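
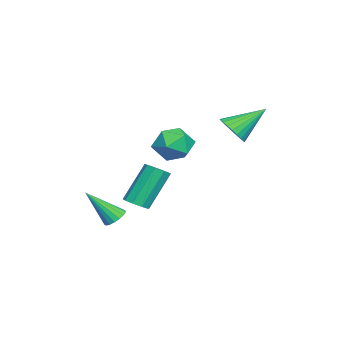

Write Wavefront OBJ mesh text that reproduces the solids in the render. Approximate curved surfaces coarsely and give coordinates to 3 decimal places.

v 0.73 -3.376 -4.144
v 0.967 -2.978 -3.867
v 0.99 -4.484 -2.776
v 0.717 -2.958 -3.803
v 0.47 -3.033 -3.818
v 0.283 -3.188 -3.907
v 0.198 -3.385 -4.05
v 0.235 -3.58 -4.215
v 0.385 -3.729 -4.364
v 0.614 -3.797 -4.463
v 0.87 -3.768 -4.488
v 1.093 -3.65 -4.435
v 1.234 -3.469 -4.315
v 1.258 -3.267 -4.156
v 1.162 -3.089 -3.995
v -1.063 -0.538 -0.494
v -0.212 -0.693 -0.852
v -1.248 -2.027 -0.288
v -0.397 -2.182 -0.646
v -0.485 -1.761 0.186
v -0.372 -0.841 0.058
v -1.088 -1.879 -1.198
v -0.975 -0.959 -1.326
v -0.228 -1.521 -1.287
v 0.145 -1.449 -0.432
v -1.605 -1.271 -0.708
v -1.232 -1.199 0.147
v 0.008 -2.695 -3.628
v 0.539 -2.714 -3.395
v -0.177 -1.983 -1.7
v -0.708 -1.965 -1.932
v 0.48 -2.363 -3.571
v -0.236 -1.633 -1.876
v 0.2 -2.168 -3.774
v -0.516 -1.437 -2.078
v -0.17 -2.219 -3.908
v -0.885 -1.489 -2.212
v -0.456 -2.493 -3.911
v -1.172 -1.763 -2.215
v -0.526 -2.862 -3.781
v -1.242 -2.132 -2.086
v -0.346 -3.152 -3.58
v -1.061 -2.422 -1.885
v 0 -3.229 -3.401
v -0.716 -2.499 -1.706
v 0.349 -3.056 -3.328
v -0.366 -2.325 -1.633
v -1.614 0.815 0.012
v -1.009 0.722 0.462
v -2.206 2.065 1.068
v -0.909 0.928 0.274
v -0.917 1.117 0.045
v -1.031 1.261 -0.188
v -1.234 1.336 -0.391
v -1.494 1.332 -0.532
v -1.773 1.25 -0.591
v -2.027 1.102 -0.558
v -2.219 0.909 -0.439
v -2.318 0.703 -0.25
v -2.311 0.514 -0.022
v -2.197 0.37 0.211
v -1.994 0.295 0.414
v -1.734 0.298 0.556
v -1.455 0.381 0.615
v -1.2 0.529 0.582
f 2 1 4
f 2 4 3
f 4 1 5
f 4 5 3
f 5 1 6
f 5 6 3
f 6 1 7
f 6 7 3
f 7 1 8
f 7 8 3
f 8 1 9
f 8 9 3
f 9 1 10
f 9 10 3
f 10 1 11
f 10 11 3
f 11 1 12
f 11 12 3
f 12 1 13
f 12 13 3
f 13 1 14
f 13 14 3
f 14 1 15
f 14 15 3
f 15 1 2
f 15 2 3
f 16 27 21
f 16 21 17
f 16 17 23
f 16 23 26
f 16 26 27
f 17 21 25
f 21 27 20
f 27 26 18
f 26 23 22
f 23 17 24
f 19 25 20
f 19 20 18
f 19 18 22
f 19 22 24
f 19 24 25
f 20 25 21
f 18 20 27
f 22 18 26
f 24 22 23
f 25 24 17
f 29 28 32
f 29 32 30
f 30 32 33
f 30 33 31
f 32 28 34
f 32 34 33
f 33 34 35
f 33 35 31
f 34 28 36
f 34 36 35
f 35 36 37
f 35 37 31
f 36 28 38
f 36 38 37
f 37 38 39
f 37 39 31
f 38 28 40
f 38 40 39
f 39 40 41
f 39 41 31
f 40 28 42
f 40 42 41
f 41 42 43
f 41 43 31
f 42 28 44
f 42 44 43
f 43 44 45
f 43 45 31
f 44 28 46
f 44 46 45
f 45 46 47
f 45 47 31
f 46 28 29
f 46 29 47
f 47 29 30
f 47 30 31
f 49 48 51
f 49 51 50
f 51 48 52
f 51 52 50
f 52 48 53
f 52 53 50
f 53 48 54
f 53 54 50
f 54 48 55
f 54 55 50
f 55 48 56
f 55 56 50
f 56 48 57
f 56 57 50
f 57 48 58
f 57 58 50
f 58 48 59
f 58 59 50
f 59 48 60
f 59 60 50
f 60 48 61
f 60 61 50
f 61 48 62
f 61 62 50
f 62 48 63
f 62 63 50
f 63 48 64
f 63 64 50
f 64 48 65
f 64 65 50
f 65 48 49
f 65 49 50



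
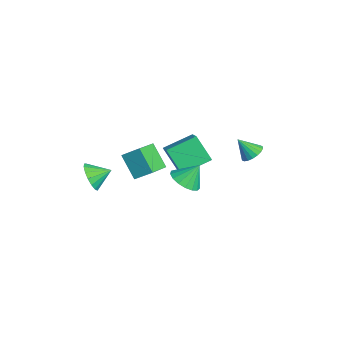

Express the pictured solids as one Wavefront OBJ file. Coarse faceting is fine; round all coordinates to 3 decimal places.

v 0.82 4.377 0.071
v 1.464 3.909 -0.008
v 0.38 3.583 1.189
v 1.577 4.162 0.216
v 1.539 4.458 0.411
v 1.36 4.737 0.539
v 1.073 4.945 0.574
v 0.736 5.041 0.51
v 0.416 5.005 0.358
v 0.176 4.845 0.15
v 0.063 4.592 -0.074
v 0.1 4.297 -0.269
v 0.28 4.017 -0.397
v 0.567 3.809 -0.432
v 0.903 3.713 -0.368
v 1.224 3.749 -0.216
v 2.529 -0.301 -0.051
v 3.263 -0.923 0.369
v 2.571 0.561 1.151
v 3.527 -0.581 0.114
v 3.564 -0.174 -0.178
v 3.363 0.204 -0.442
v 2.971 0.467 -0.616
v 2.478 0.553 -0.661
v 1.997 0.444 -0.566
v 1.637 0.164 -0.353
v 1.482 -0.222 -0.072
v 1.567 -0.626 0.215
v 1.872 -0.956 0.44
v 2.328 -1.135 0.553
v 2.83 -1.124 0.527
v -3.493 0.041 -1.747
v -2.22 -0.093 -0.964
v -3.721 2.005 -1.04
v -2.448 1.871 -0.257
v -2.452 0.729 -3.323
v -1.179 0.595 -2.54
v -2.68 2.693 -2.616
v -1.407 2.559 -1.833
v -0.908 -2.371 0.536
v 0.295 -3.53 1.207
v -0.408 -1.407 1.304
v 0.795 -2.566 1.975
v 0.285 -1.914 -0.815
v 1.488 -3.073 -0.144
v 0.785 -0.95 -0.047
v 1.988 -2.109 0.624
v -3.401 -4.543 -3.422
v -2.637 -4.348 -4.174
v -3.179 -3.317 -2.878
v -3.076 -4.172 -4.393
v -3.59 -4.081 -4.39
v -4.06 -4.095 -4.165
v -4.379 -4.213 -3.77
v -4.475 -4.406 -3.294
v -4.324 -4.631 -2.848
v -3.962 -4.835 -2.534
v -3.471 -4.973 -2.422
v -2.964 -5.013 -2.54
v -2.557 -4.945 -2.86
v -2.344 -4.785 -3.308
v -2.373 -4.57 -3.782
f 2 1 4
f 2 4 3
f 4 1 5
f 4 5 3
f 5 1 6
f 5 6 3
f 6 1 7
f 6 7 3
f 7 1 8
f 7 8 3
f 8 1 9
f 8 9 3
f 9 1 10
f 9 10 3
f 10 1 11
f 10 11 3
f 11 1 12
f 11 12 3
f 12 1 13
f 12 13 3
f 13 1 14
f 13 14 3
f 14 1 15
f 14 15 3
f 15 1 16
f 15 16 3
f 16 1 2
f 16 2 3
f 18 17 20
f 18 20 19
f 20 17 21
f 20 21 19
f 21 17 22
f 21 22 19
f 22 17 23
f 22 23 19
f 23 17 24
f 23 24 19
f 24 17 25
f 24 25 19
f 25 17 26
f 25 26 19
f 26 17 27
f 26 27 19
f 27 17 28
f 27 28 19
f 28 17 29
f 28 29 19
f 29 17 30
f 29 30 19
f 30 17 31
f 30 31 19
f 31 17 18
f 31 18 19
f 33 35 32
f 36 33 32
f 32 35 34
f 34 36 32
f 33 39 35
f 37 33 36
f 37 39 33
f 35 39 34
f 38 36 34
f 34 39 38
f 38 37 36
f 39 37 38
f 41 43 40
f 44 41 40
f 40 43 42
f 42 44 40
f 41 47 43
f 45 41 44
f 45 47 41
f 43 47 42
f 46 44 42
f 42 47 46
f 46 45 44
f 47 45 46
f 49 48 51
f 49 51 50
f 51 48 52
f 51 52 50
f 52 48 53
f 52 53 50
f 53 48 54
f 53 54 50
f 54 48 55
f 54 55 50
f 55 48 56
f 55 56 50
f 56 48 57
f 56 57 50
f 57 48 58
f 57 58 50
f 58 48 59
f 58 59 50
f 59 48 60
f 59 60 50
f 60 48 61
f 60 61 50
f 61 48 62
f 61 62 50
f 62 48 49
f 62 49 50



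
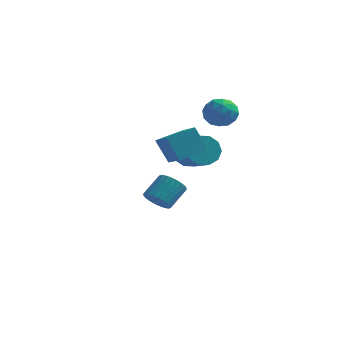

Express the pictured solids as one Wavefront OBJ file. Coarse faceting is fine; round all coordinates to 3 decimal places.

v 0.27 1.172 -3.73
v 0.838 1.472 -4.331
v 1.317 2.609 -3.312
v 0.75 2.308 -2.71
v 0.558 1.657 -4.405
v 1.037 2.793 -3.386
v 0.234 1.768 -4.376
v 0.713 2.904 -3.357
v -0.084 1.788 -4.249
v 0.395 2.924 -3.23
v -0.349 1.714 -4.043
v 0.131 2.85 -3.023
v -0.519 1.558 -3.789
v -0.039 2.694 -2.769
v -0.569 1.343 -3.525
v -0.089 2.479 -2.506
v -0.491 1.102 -3.293
v -0.011 2.238 -2.274
v -0.297 0.871 -3.128
v 0.182 2.008 -2.109
v -0.017 0.687 -3.054
v 0.462 1.823 -2.035
v 0.307 0.576 -3.083
v 0.786 1.712 -2.064
v 0.625 0.556 -3.21
v 1.104 1.692 -2.191
v 0.889 0.63 -3.417
v 1.369 1.766 -2.397
v 1.059 0.786 -3.671
v 1.539 1.922 -2.651
v 1.109 1.001 -3.934
v 1.589 2.137 -2.915
v 1.031 1.242 -4.166
v 1.511 2.378 -3.147
v 1.995 1.532 -0.007
v 2.676 1.837 -0.702
v 3.906 0.673 -0.008
v 3.225 0.368 0.687
v 2.738 2.205 -0.194
v 3.968 1.041 0.5
v 2.516 2.316 0.385
v 3.746 1.152 1.079
v 2.095 2.128 0.815
v 3.325 0.964 1.509
v 1.636 1.712 0.931
v 2.866 0.548 1.625
v 1.314 1.227 0.688
v 2.544 0.063 1.382
v 1.252 0.859 0.18
v 2.482 -0.305 0.874
v 1.474 0.748 -0.399
v 2.704 -0.416 0.295
v 1.895 0.936 -0.829
v 3.125 -0.228 -0.135
v 2.354 1.352 -0.945
v 3.584 0.188 -0.251
v 4.051 -5.316 2.082
v 3.29 -5.162 3.434
v 2.902 -3.88 1.272
v 2.14 -3.726 2.624
v 5.12 -4.194 2.556
v 4.358 -4.04 3.908
v 3.97 -2.758 1.746
v 3.209 -2.604 3.098
v 4.096 1.378 2.429
v 4.801 1.329 3.15
v 3.039 0.611 3.41
v 3.744 0.562 4.131
v 3.343 1.453 3.876
v 3.996 1.927 3.27
v 3.844 0.013 3.29
v 4.497 0.487 2.684
v 4.645 0.486 3.682
v 4.335 1.376 4.045
v 3.505 0.564 2.515
v 3.195 1.454 2.878
v 4.541 1.421 2.704
v 3.299 0.519 3.856
v 3.063 1.043 3.707
v 3.477 1.014 4.131
v 4.068 1.772 2.774
v 4.483 1.744 3.198
v 3.626 1.816 3.625
v 3.357 0.196 3.362
v 3.772 0.168 3.786
v 4.363 0.926 2.429
v 4.777 0.897 2.853
v 4.214 0.124 2.935
v 4.864 0.896 3.44
v 4.242 0.446 4.017
v 4.301 0.123 3.522
v 4.685 0.401 3.166
v 4.682 1.419 3.653
v 4.06 0.969 4.23
v 3.825 1.492 4.08
v 4.209 1.771 3.724
v 4.59 0.924 3.966
v 3.78 0.971 2.33
v 3.158 0.521 2.907
v 3.631 0.169 2.836
v 4.015 0.448 2.48
v 3.598 1.494 2.543
v 2.976 1.044 3.12
v 3.155 1.539 3.394
v 3.539 1.817 3.038
v 3.25 1.016 2.594
f 2 1 5
f 2 5 3
f 3 5 6
f 3 6 4
f 5 1 7
f 5 7 6
f 6 7 8
f 6 8 4
f 7 1 9
f 7 9 8
f 8 9 10
f 8 10 4
f 9 1 11
f 9 11 10
f 10 11 12
f 10 12 4
f 11 1 13
f 11 13 12
f 12 13 14
f 12 14 4
f 13 1 15
f 13 15 14
f 14 15 16
f 14 16 4
f 15 1 17
f 15 17 16
f 16 17 18
f 16 18 4
f 17 1 19
f 17 19 18
f 18 19 20
f 18 20 4
f 19 1 21
f 19 21 20
f 20 21 22
f 20 22 4
f 21 1 23
f 21 23 22
f 22 23 24
f 22 24 4
f 23 1 25
f 23 25 24
f 24 25 26
f 24 26 4
f 25 1 27
f 25 27 26
f 26 27 28
f 26 28 4
f 27 1 29
f 27 29 28
f 28 29 30
f 28 30 4
f 29 1 31
f 29 31 30
f 30 31 32
f 30 32 4
f 31 1 33
f 31 33 32
f 32 33 34
f 32 34 4
f 33 1 2
f 33 2 34
f 34 2 3
f 34 3 4
f 36 35 39
f 36 39 37
f 37 39 40
f 37 40 38
f 39 35 41
f 39 41 40
f 40 41 42
f 40 42 38
f 41 35 43
f 41 43 42
f 42 43 44
f 42 44 38
f 43 35 45
f 43 45 44
f 44 45 46
f 44 46 38
f 45 35 47
f 45 47 46
f 46 47 48
f 46 48 38
f 47 35 49
f 47 49 48
f 48 49 50
f 48 50 38
f 49 35 51
f 49 51 50
f 50 51 52
f 50 52 38
f 51 35 53
f 51 53 52
f 52 53 54
f 52 54 38
f 53 35 55
f 53 55 54
f 54 55 56
f 54 56 38
f 55 35 36
f 55 36 56
f 56 36 37
f 56 37 38
f 58 60 57
f 61 58 57
f 57 60 59
f 59 61 57
f 58 64 60
f 62 58 61
f 62 64 58
f 60 64 59
f 63 61 59
f 59 64 63
f 63 62 61
f 64 62 63
f 65 102 81
f 102 76 105
f 81 105 70
f 102 105 81
f 65 81 77
f 81 70 82
f 77 82 66
f 81 82 77
f 65 77 86
f 77 66 87
f 86 87 72
f 77 87 86
f 65 86 98
f 86 72 101
f 98 101 75
f 86 101 98
f 65 98 102
f 98 75 106
f 102 106 76
f 98 106 102
f 66 82 93
f 82 70 96
f 93 96 74
f 82 96 93
f 70 105 83
f 105 76 104
f 83 104 69
f 105 104 83
f 76 106 103
f 106 75 99
f 103 99 67
f 106 99 103
f 75 101 100
f 101 72 88
f 100 88 71
f 101 88 100
f 72 87 92
f 87 66 89
f 92 89 73
f 87 89 92
f 68 94 80
f 94 74 95
f 80 95 69
f 94 95 80
f 68 80 78
f 80 69 79
f 78 79 67
f 80 79 78
f 68 78 85
f 78 67 84
f 85 84 71
f 78 84 85
f 68 85 90
f 85 71 91
f 90 91 73
f 85 91 90
f 68 90 94
f 90 73 97
f 94 97 74
f 90 97 94
f 69 95 83
f 95 74 96
f 83 96 70
f 95 96 83
f 67 79 103
f 79 69 104
f 103 104 76
f 79 104 103
f 71 84 100
f 84 67 99
f 100 99 75
f 84 99 100
f 73 91 92
f 91 71 88
f 92 88 72
f 91 88 92
f 74 97 93
f 97 73 89
f 93 89 66
f 97 89 93



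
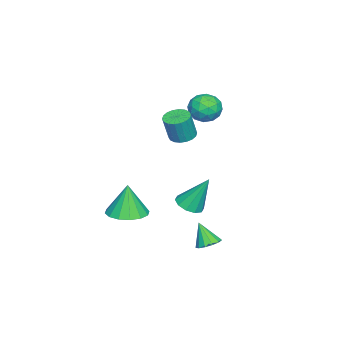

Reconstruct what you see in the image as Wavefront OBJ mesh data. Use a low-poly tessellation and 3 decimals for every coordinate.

v 0.433 -3.234 -2.035
v 0.997 -2.293 -1.962
v 0.247 -3.266 -0.205
v 0.453 -2.135 -2.014
v -0.097 -2.271 -2.072
v -0.505 -2.666 -2.121
v -0.661 -3.213 -2.146
v -0.524 -3.765 -2.142
v -0.131 -4.176 -2.109
v 0.413 -4.334 -2.056
v 0.963 -4.197 -1.998
v 1.371 -3.803 -1.95
v 1.527 -3.256 -1.924
v 1.39 -2.703 -1.929
v 3.271 1.973 -1.474
v 3.75 2.332 -1.196
v 3.029 1.387 -0.306
v 3.437 2.53 -1.161
v 3.072 2.551 -1.226
v 2.769 2.389 -1.369
v 2.626 2.095 -1.546
v 2.688 1.762 -1.701
v 2.934 1.497 -1.783
v 3.288 1.382 -1.768
v 3.636 1.455 -1.659
v 3.868 1.693 -1.492
v 3.911 2.02 -1.319
v 2.574 0.763 0.583
v 3.145 1.226 0.392
v 2.426 1.677 2.357
v 2.744 1.427 0.255
v 2.277 1.375 0.244
v 1.924 1.089 0.362
v 1.819 0.678 0.564
v 2.002 0.3 0.774
v 2.404 0.099 0.912
v 2.871 0.152 0.923
v 3.224 0.438 0.805
v 3.329 0.848 0.603
v -4.023 -0.091 3.584
v -3.326 0.355 4.021
v -3.334 -1.415 3.839
v -2.637 -0.969 4.276
v -3.487 -1.006 4.666
v -3.913 -0.187 4.509
v -2.747 -0.873 3.351
v -3.173 -0.054 3.194
v -2.538 -0.128 3.877
v -2.995 -0.21 4.69
v -3.665 -0.85 3.17
v -4.122 -0.932 3.983
v -3.735 0.248 3.781
v -2.925 -1.308 4.079
v -3.424 -1.33 4.309
v -3.015 -1.067 4.566
v -4.08 -0.071 4.067
v -3.67 0.192 4.324
v -3.765 -0.608 4.703
v -2.99 -1.252 3.536
v -2.58 -0.989 3.793
v -3.645 0.007 3.294
v -3.236 0.27 3.551
v -2.895 -0.452 3.157
v -2.862 0.227 3.953
v -2.457 -0.551 4.102
v -2.522 -0.495 3.559
v -2.772 -0.014 3.467
v -3.131 0.179 4.43
v -2.726 -0.6 4.58
v -3.225 -0.621 4.809
v -3.476 -0.14 4.717
v -2.667 -0.105 4.346
v -3.934 -0.46 3.28
v -3.529 -1.239 3.43
v -3.184 -0.92 3.143
v -3.435 -0.439 3.051
v -4.203 -0.509 3.758
v -3.798 -1.287 3.907
v -3.888 -1.046 4.393
v -4.138 -0.565 4.301
v -3.993 -0.955 3.514
v -2.357 -1.344 2.345
v -1.666 -1.223 2.183
v -1.292 -1.416 3.633
v -1.983 -1.536 3.795
v -1.775 -0.93 2.25
v -1.402 -1.123 3.7
v -2 -0.718 2.336
v -1.626 -0.911 3.786
v -2.295 -0.631 2.424
v -1.922 -0.823 3.874
v -2.603 -0.684 2.496
v -2.229 -0.877 3.946
v -2.862 -0.868 2.538
v -2.488 -1.061 3.988
v -3.021 -1.146 2.542
v -2.647 -1.339 3.992
v -3.048 -1.464 2.507
v -2.674 -1.657 3.957
v -2.938 -1.757 2.44
v -2.565 -1.95 3.89
v -2.714 -1.969 2.354
v -2.34 -2.162 3.804
v -2.418 -2.057 2.266
v -2.045 -2.249 3.716
v -2.111 -2.003 2.194
v -1.737 -2.196 3.644
v -1.852 -1.819 2.152
v -1.478 -2.012 3.602
v -1.693 -1.541 2.148
v -1.319 -1.734 3.598
f 2 1 4
f 2 4 3
f 4 1 5
f 4 5 3
f 5 1 6
f 5 6 3
f 6 1 7
f 6 7 3
f 7 1 8
f 7 8 3
f 8 1 9
f 8 9 3
f 9 1 10
f 9 10 3
f 10 1 11
f 10 11 3
f 11 1 12
f 11 12 3
f 12 1 13
f 12 13 3
f 13 1 14
f 13 14 3
f 14 1 2
f 14 2 3
f 16 15 18
f 16 18 17
f 18 15 19
f 18 19 17
f 19 15 20
f 19 20 17
f 20 15 21
f 20 21 17
f 21 15 22
f 21 22 17
f 22 15 23
f 22 23 17
f 23 15 24
f 23 24 17
f 24 15 25
f 24 25 17
f 25 15 26
f 25 26 17
f 26 15 27
f 26 27 17
f 27 15 16
f 27 16 17
f 29 28 31
f 29 31 30
f 31 28 32
f 31 32 30
f 32 28 33
f 32 33 30
f 33 28 34
f 33 34 30
f 34 28 35
f 34 35 30
f 35 28 36
f 35 36 30
f 36 28 37
f 36 37 30
f 37 28 38
f 37 38 30
f 38 28 39
f 38 39 30
f 39 28 29
f 39 29 30
f 40 77 56
f 77 51 80
f 56 80 45
f 77 80 56
f 40 56 52
f 56 45 57
f 52 57 41
f 56 57 52
f 40 52 61
f 52 41 62
f 61 62 47
f 52 62 61
f 40 61 73
f 61 47 76
f 73 76 50
f 61 76 73
f 40 73 77
f 73 50 81
f 77 81 51
f 73 81 77
f 41 57 68
f 57 45 71
f 68 71 49
f 57 71 68
f 45 80 58
f 80 51 79
f 58 79 44
f 80 79 58
f 51 81 78
f 81 50 74
f 78 74 42
f 81 74 78
f 50 76 75
f 76 47 63
f 75 63 46
f 76 63 75
f 47 62 67
f 62 41 64
f 67 64 48
f 62 64 67
f 43 69 55
f 69 49 70
f 55 70 44
f 69 70 55
f 43 55 53
f 55 44 54
f 53 54 42
f 55 54 53
f 43 53 60
f 53 42 59
f 60 59 46
f 53 59 60
f 43 60 65
f 60 46 66
f 65 66 48
f 60 66 65
f 43 65 69
f 65 48 72
f 69 72 49
f 65 72 69
f 44 70 58
f 70 49 71
f 58 71 45
f 70 71 58
f 42 54 78
f 54 44 79
f 78 79 51
f 54 79 78
f 46 59 75
f 59 42 74
f 75 74 50
f 59 74 75
f 48 66 67
f 66 46 63
f 67 63 47
f 66 63 67
f 49 72 68
f 72 48 64
f 68 64 41
f 72 64 68
f 83 82 86
f 83 86 84
f 84 86 87
f 84 87 85
f 86 82 88
f 86 88 87
f 87 88 89
f 87 89 85
f 88 82 90
f 88 90 89
f 89 90 91
f 89 91 85
f 90 82 92
f 90 92 91
f 91 92 93
f 91 93 85
f 92 82 94
f 92 94 93
f 93 94 95
f 93 95 85
f 94 82 96
f 94 96 95
f 95 96 97
f 95 97 85
f 96 82 98
f 96 98 97
f 97 98 99
f 97 99 85
f 98 82 100
f 98 100 99
f 99 100 101
f 99 101 85
f 100 82 102
f 100 102 101
f 101 102 103
f 101 103 85
f 102 82 104
f 102 104 103
f 103 104 105
f 103 105 85
f 104 82 106
f 104 106 105
f 105 106 107
f 105 107 85
f 106 82 108
f 106 108 107
f 107 108 109
f 107 109 85
f 108 82 110
f 108 110 109
f 109 110 111
f 109 111 85
f 110 82 83
f 110 83 111
f 111 83 84
f 111 84 85



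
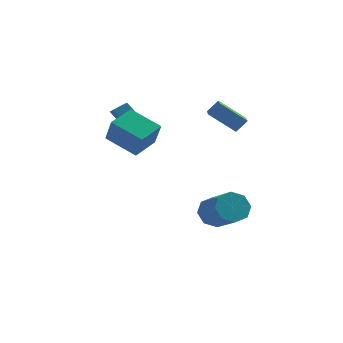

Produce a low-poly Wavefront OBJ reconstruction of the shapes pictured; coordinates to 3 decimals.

v 2.645 -0.355 2.151
v 1.336 -0.512 3.21
v 2.216 1.166 1.847
v 0.907 1.009 2.905
v 3.133 -0.089 2.795
v 1.824 -0.246 3.853
v 2.704 1.432 2.49
v 1.395 1.275 3.549
v -1.444 -3.068 1.161
v -3.018 -2.695 1.995
v -0.888 -1.809 1.647
v -2.462 -1.435 2.481
v -0.938 -3.785 2.439
v -2.512 -3.411 3.273
v -0.382 -2.525 2.925
v -1.956 -2.152 3.759
v -3.651 0.071 2.792
v -3.253 -0.593 3.143
v -3.136 0.568 3.151
v -2.739 -0.096 3.502
v -2.401 -0.044 1.158
v -2.004 -0.708 1.509
v -1.887 0.453 1.517
v -1.489 -0.211 1.868
v 1.639 -0.256 -3.216
v 2.302 -0.143 -3.858
v 3.504 -1.551 -2.867
v 2.841 -1.664 -2.224
v 2.375 0.305 -3.31
v 3.576 -1.103 -2.319
v 2.017 0.425 -2.707
v 3.219 -0.983 -1.715
v 1.437 0.145 -2.401
v 2.639 -1.263 -1.41
v 0.976 -0.369 -2.573
v 2.178 -1.777 -1.582
v 0.904 -0.817 -3.121
v 2.105 -2.225 -2.13
v 1.261 -0.937 -3.725
v 2.463 -2.345 -2.733
v 1.841 -0.657 -4.03
v 3.043 -2.065 -3.039
f 2 4 1
f 5 2 1
f 1 4 3
f 3 5 1
f 2 8 4
f 6 2 5
f 6 8 2
f 4 8 3
f 7 5 3
f 3 8 7
f 7 6 5
f 8 6 7
f 10 12 9
f 13 10 9
f 9 12 11
f 11 13 9
f 10 16 12
f 14 10 13
f 14 16 10
f 12 16 11
f 15 13 11
f 11 16 15
f 15 14 13
f 16 14 15
f 18 20 17
f 21 18 17
f 17 20 19
f 19 21 17
f 18 24 20
f 22 18 21
f 22 24 18
f 20 24 19
f 23 21 19
f 19 24 23
f 23 22 21
f 24 22 23
f 26 25 29
f 26 29 27
f 27 29 30
f 27 30 28
f 29 25 31
f 29 31 30
f 30 31 32
f 30 32 28
f 31 25 33
f 31 33 32
f 32 33 34
f 32 34 28
f 33 25 35
f 33 35 34
f 34 35 36
f 34 36 28
f 35 25 37
f 35 37 36
f 36 37 38
f 36 38 28
f 37 25 39
f 37 39 38
f 38 39 40
f 38 40 28
f 39 25 41
f 39 41 40
f 40 41 42
f 40 42 28
f 41 25 26
f 41 26 42
f 42 26 27
f 42 27 28



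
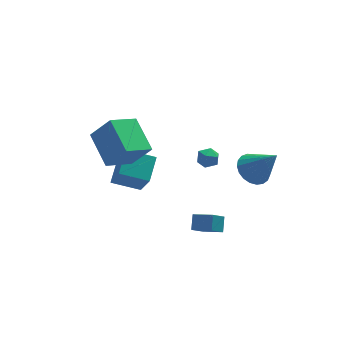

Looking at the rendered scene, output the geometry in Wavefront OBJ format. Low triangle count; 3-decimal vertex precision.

v 2.513 2.182 -1.774
v 2.864 2.058 -1.252
v 1.676 1.782 -1.308
v 2.027 1.658 -0.786
v 1.894 2.265 -0.946
v 2.411 2.512 -1.234
v 2.129 1.328 -1.326
v 2.646 1.575 -1.614
v 2.626 1.53 -0.974
v 2.481 2.109 -0.74
v 2.059 1.731 -1.82
v 1.914 2.31 -1.586
v -2.847 1.366 -1.151
v -2.745 0.226 0.633
v -2.167 2.434 -0.507
v -2.065 1.293 1.277
v -1.515 0.787 -1.597
v -1.413 -0.354 0.187
v -0.835 1.854 -0.953
v -0.733 0.714 0.831
v -0.019 -2.402 -2.103
v 0.722 -3.146 -1.634
v 0.25 -1.798 -1.569
v 0.991 -2.542 -1.101
v 0.649 -2.138 -2.739
v 1.39 -2.882 -2.271
v 0.918 -1.534 -2.206
v 1.659 -2.278 -1.737
v 2.8 -2.936 2.285
v 3.313 -3.458 1.761
v 3.58 -3.784 3.895
v 3.532 -3.16 1.812
v 3.626 -2.822 1.945
v 3.576 -2.505 2.136
v 3.392 -2.261 2.354
v 3.106 -2.135 2.559
v 2.767 -2.147 2.717
v 2.434 -2.295 2.8
v 2.164 -2.554 2.794
v 2.004 -2.879 2.7
v 1.981 -3.214 2.535
v 2.101 -3.501 2.326
v 2.341 -3.69 2.11
v 2.661 -3.748 1.924
v 3.004 -3.666 1.801
v -2.411 -0.84 2.324
v -3.794 -1.359 3.081
v -2.639 0.909 3.108
v -4.022 0.389 3.865
v -1.558 -1.289 3.575
v -2.941 -1.809 4.332
v -1.786 0.459 4.359
v -3.169 -0.06 5.116
f 1 12 6
f 1 6 2
f 1 2 8
f 1 8 11
f 1 11 12
f 2 6 10
f 6 12 5
f 12 11 3
f 11 8 7
f 8 2 9
f 4 10 5
f 4 5 3
f 4 3 7
f 4 7 9
f 4 9 10
f 5 10 6
f 3 5 12
f 7 3 11
f 9 7 8
f 10 9 2
f 14 16 13
f 17 14 13
f 13 16 15
f 15 17 13
f 14 20 16
f 18 14 17
f 18 20 14
f 16 20 15
f 19 17 15
f 15 20 19
f 19 18 17
f 20 18 19
f 22 24 21
f 25 22 21
f 21 24 23
f 23 25 21
f 22 28 24
f 26 22 25
f 26 28 22
f 24 28 23
f 27 25 23
f 23 28 27
f 27 26 25
f 28 26 27
f 30 29 32
f 30 32 31
f 32 29 33
f 32 33 31
f 33 29 34
f 33 34 31
f 34 29 35
f 34 35 31
f 35 29 36
f 35 36 31
f 36 29 37
f 36 37 31
f 37 29 38
f 37 38 31
f 38 29 39
f 38 39 31
f 39 29 40
f 39 40 31
f 40 29 41
f 40 41 31
f 41 29 42
f 41 42 31
f 42 29 43
f 42 43 31
f 43 29 44
f 43 44 31
f 44 29 45
f 44 45 31
f 45 29 30
f 45 30 31
f 47 49 46
f 50 47 46
f 46 49 48
f 48 50 46
f 47 53 49
f 51 47 50
f 51 53 47
f 49 53 48
f 52 50 48
f 48 53 52
f 52 51 50
f 53 51 52



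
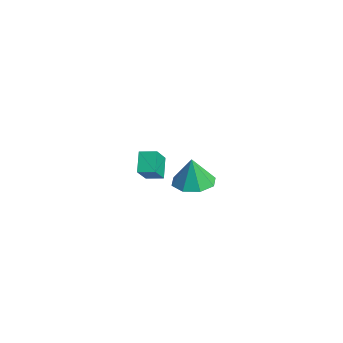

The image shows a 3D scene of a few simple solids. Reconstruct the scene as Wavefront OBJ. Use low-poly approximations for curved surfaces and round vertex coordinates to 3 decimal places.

v 2.231 0.283 0.734
v 3.04 -0.328 1.641
v 2.633 0.977 0.842
v 3.443 0.367 1.749
v 2.957 -0.007 -0.109
v 3.767 -0.617 0.798
v 3.36 0.688 -0.001
v 4.169 0.077 0.906
v -2.306 3.835 -3.713
v -1.231 3.821 -3.816
v -2.154 3.685 -2.107
v -1.53 4.585 -3.717
v -2.283 4.91 -3.615
v -3.05 4.605 -3.571
v -3.381 3.849 -3.609
v -3.083 3.084 -3.709
v -2.33 2.759 -3.811
v -1.563 3.064 -3.855
f 2 4 1
f 5 2 1
f 1 4 3
f 3 5 1
f 2 8 4
f 6 2 5
f 6 8 2
f 4 8 3
f 7 5 3
f 3 8 7
f 7 6 5
f 8 6 7
f 10 9 12
f 10 12 11
f 12 9 13
f 12 13 11
f 13 9 14
f 13 14 11
f 14 9 15
f 14 15 11
f 15 9 16
f 15 16 11
f 16 9 17
f 16 17 11
f 17 9 18
f 17 18 11
f 18 9 10
f 18 10 11



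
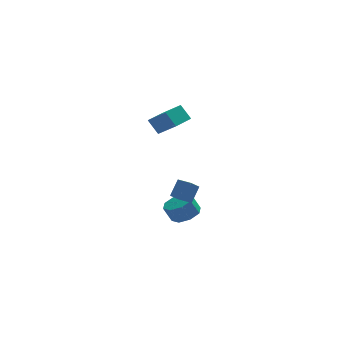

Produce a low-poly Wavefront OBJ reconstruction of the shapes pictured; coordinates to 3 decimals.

v -0.308 -0.388 -4.005
v 0.534 -0.264 -3.606
v 0.05 -0.227 -2.597
v -0.792 -0.352 -2.995
v 0.217 0.358 -3.781
v -0.266 0.395 -2.771
v -0.408 0.543 -4.086
v -0.891 0.58 -3.077
v -0.974 0.182 -4.344
v -1.457 0.219 -3.335
v -1.15 -0.513 -4.403
v -1.634 -0.476 -3.394
v -0.834 -1.135 -4.229
v -1.317 -1.098 -3.219
v -0.209 -1.32 -3.923
v -0.692 -1.283 -2.914
v 0.357 -0.959 -3.665
v -0.126 -0.922 -2.656
v -1.138 -2.221 3.997
v -1.649 -1.776 4.875
v -2.01 -1.3 3.022
v -2.522 -0.855 3.9
v -0.178 -1.245 4.06
v -0.69 -0.8 4.938
v -1.051 -0.324 3.085
v -1.562 0.121 3.963
v -0.258 -2.123 -2.136
v -0.834 -2.878 -1.403
v -0.913 -1.583 -2.094
v -1.489 -2.338 -1.36
v 0.249 -1.582 -1.18
v -0.327 -2.337 -0.446
v -0.406 -1.042 -1.137
v -0.982 -1.797 -0.404
f 2 1 5
f 2 5 3
f 3 5 6
f 3 6 4
f 5 1 7
f 5 7 6
f 6 7 8
f 6 8 4
f 7 1 9
f 7 9 8
f 8 9 10
f 8 10 4
f 9 1 11
f 9 11 10
f 10 11 12
f 10 12 4
f 11 1 13
f 11 13 12
f 12 13 14
f 12 14 4
f 13 1 15
f 13 15 14
f 14 15 16
f 14 16 4
f 15 1 17
f 15 17 16
f 16 17 18
f 16 18 4
f 17 1 2
f 17 2 18
f 18 2 3
f 18 3 4
f 20 22 19
f 23 20 19
f 19 22 21
f 21 23 19
f 20 26 22
f 24 20 23
f 24 26 20
f 22 26 21
f 25 23 21
f 21 26 25
f 25 24 23
f 26 24 25
f 28 30 27
f 31 28 27
f 27 30 29
f 29 31 27
f 28 34 30
f 32 28 31
f 32 34 28
f 30 34 29
f 33 31 29
f 29 34 33
f 33 32 31
f 34 32 33



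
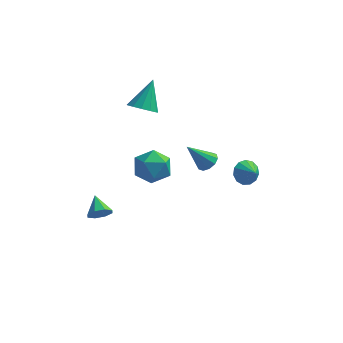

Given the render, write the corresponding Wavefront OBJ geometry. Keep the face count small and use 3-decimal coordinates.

v -2.951 -3.794 -1.116
v -2.327 -3.641 -0.815
v -3.489 -2.846 -0.484
v -2.404 -3.373 -1.282
v -2.801 -3.353 -1.651
v -3.287 -3.59 -1.707
v -3.576 -3.948 -1.417
v -3.498 -4.215 -0.95
v -3.101 -4.236 -0.58
v -2.615 -3.998 -0.524
v 3.145 3.992 -2.685
v 3.449 3.69 -3.407
v 3.795 3.428 -2.175
v 3.704 4.075 -3.306
v 3.782 4.434 -3.007
v 3.657 4.653 -2.607
v 3.37 4.662 -2.231
v 3.011 4.458 -1.999
v 2.695 4.106 -1.985
v 2.522 3.718 -2.193
v 2.546 3.417 -2.557
v 2.761 3.298 -2.962
v 3.098 3.4 -3.279
v -2.567 3.337 2.122
v -1.708 3.073 2.171
v -2.273 4.583 3.698
v -1.717 3.471 1.858
v -1.995 3.827 1.629
v -2.455 4.028 1.556
v -2.951 4.009 1.663
v -3.324 3.777 1.915
v -3.457 3.405 2.234
v -3.307 3.012 2.517
v -2.922 2.722 2.674
v -2.424 2.627 2.657
v -1.972 2.758 2.469
v -2.694 3.066 -2.906
v -2.234 3.834 -2.093
v -1.486 1.666 -2.267
v -1.026 2.434 -1.454
v -2.16 2.033 -1.332
v -2.907 2.898 -1.728
v -0.813 2.602 -2.632
v -1.56 3.467 -3.028
v -1.071 3.547 -1.924
v -1.904 3.196 -1.121
v -1.816 2.304 -3.239
v -2.649 1.953 -2.436
v 1.235 2.799 -1.203
v 1.743 2.373 -0.978
v 0.185 2.301 0.223
v 1.804 2.762 -0.797
v 1.648 3.165 -0.772
v 1.334 3.427 -0.911
v 0.982 3.45 -1.162
v 0.727 3.224 -1.429
v 0.666 2.836 -1.609
v 0.822 2.433 -1.635
v 1.136 2.17 -1.495
v 1.488 2.147 -1.244
f 2 1 4
f 2 4 3
f 4 1 5
f 4 5 3
f 5 1 6
f 5 6 3
f 6 1 7
f 6 7 3
f 7 1 8
f 7 8 3
f 8 1 9
f 8 9 3
f 9 1 10
f 9 10 3
f 10 1 2
f 10 2 3
f 12 11 14
f 12 14 13
f 14 11 15
f 14 15 13
f 15 11 16
f 15 16 13
f 16 11 17
f 16 17 13
f 17 11 18
f 17 18 13
f 18 11 19
f 18 19 13
f 19 11 20
f 19 20 13
f 20 11 21
f 20 21 13
f 21 11 22
f 21 22 13
f 22 11 23
f 22 23 13
f 23 11 12
f 23 12 13
f 25 24 27
f 25 27 26
f 27 24 28
f 27 28 26
f 28 24 29
f 28 29 26
f 29 24 30
f 29 30 26
f 30 24 31
f 30 31 26
f 31 24 32
f 31 32 26
f 32 24 33
f 32 33 26
f 33 24 34
f 33 34 26
f 34 24 35
f 34 35 26
f 35 24 36
f 35 36 26
f 36 24 25
f 36 25 26
f 37 48 42
f 37 42 38
f 37 38 44
f 37 44 47
f 37 47 48
f 38 42 46
f 42 48 41
f 48 47 39
f 47 44 43
f 44 38 45
f 40 46 41
f 40 41 39
f 40 39 43
f 40 43 45
f 40 45 46
f 41 46 42
f 39 41 48
f 43 39 47
f 45 43 44
f 46 45 38
f 50 49 52
f 50 52 51
f 52 49 53
f 52 53 51
f 53 49 54
f 53 54 51
f 54 49 55
f 54 55 51
f 55 49 56
f 55 56 51
f 56 49 57
f 56 57 51
f 57 49 58
f 57 58 51
f 58 49 59
f 58 59 51
f 59 49 60
f 59 60 51
f 60 49 50
f 60 50 51



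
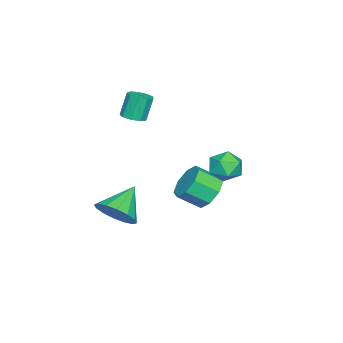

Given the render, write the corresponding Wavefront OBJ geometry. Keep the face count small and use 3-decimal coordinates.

v -1.377 4.521 -0.404
v -0.614 4.173 -0.124
v -2.086 3.407 0.144
v -1.323 3.059 0.424
v -1.637 3.794 0.799
v -1.199 4.483 0.461
v -1.501 3.097 -0.441
v -1.063 3.786 -0.779
v -0.691 3.293 -0.147
v -0.776 3.724 0.619
v -1.924 3.856 -0.599
v -2.009 4.287 0.167
v 1.604 -0.169 -2.247
v 1.995 -0.82 -1.522
v 0.216 0.149 -1.213
v 2.199 -0.332 -1.397
v 2.244 0.199 -1.5
v 2.118 0.633 -1.803
v 1.854 0.851 -2.225
v 1.523 0.796 -2.653
v 1.214 0.483 -2.972
v 1.01 -0.005 -3.096
v 0.965 -0.537 -2.993
v 1.091 -0.97 -2.691
v 1.355 -1.188 -2.269
v 1.686 -1.134 -1.841
v -1.952 -0.823 1.833
v -1.434 -1.094 2.04
v -1.83 -0.907 3.275
v -2.348 -0.637 3.067
v -1.372 -0.676 1.997
v -1.769 -0.49 3.231
v -1.582 -0.328 1.877
v -1.979 -0.141 3.111
v -1.964 -0.211 1.736
v -2.361 -0.024 2.971
v -2.341 -0.381 1.641
v -2.738 -0.194 2.875
v -2.536 -0.758 1.635
v -2.932 -0.571 2.87
v -2.457 -1.165 1.722
v -2.854 -0.979 2.956
v -2.142 -1.413 1.861
v -2.538 -1.226 3.095
v -1.737 -1.384 1.986
v -2.134 -1.198 3.221
v -3.57 2.249 -3.274
v -2.986 2.895 -2.783
v -2.526 1.898 -2.016
v -3.11 1.251 -2.506
v -3.677 2.823 -2.462
v -3.217 1.825 -1.695
v -4.305 2.415 -2.617
v -3.846 1.417 -1.85
v -4.503 1.909 -3.156
v -4.043 0.911 -2.389
v -4.154 1.602 -3.764
v -3.694 0.605 -2.997
v -3.463 1.675 -4.085
v -3.003 0.677 -3.318
v -2.834 2.083 -3.93
v -2.375 1.085 -3.163
v -2.637 2.589 -3.391
v -2.177 1.591 -2.624
f 1 12 6
f 1 6 2
f 1 2 8
f 1 8 11
f 1 11 12
f 2 6 10
f 6 12 5
f 12 11 3
f 11 8 7
f 8 2 9
f 4 10 5
f 4 5 3
f 4 3 7
f 4 7 9
f 4 9 10
f 5 10 6
f 3 5 12
f 7 3 11
f 9 7 8
f 10 9 2
f 14 13 16
f 14 16 15
f 16 13 17
f 16 17 15
f 17 13 18
f 17 18 15
f 18 13 19
f 18 19 15
f 19 13 20
f 19 20 15
f 20 13 21
f 20 21 15
f 21 13 22
f 21 22 15
f 22 13 23
f 22 23 15
f 23 13 24
f 23 24 15
f 24 13 25
f 24 25 15
f 25 13 26
f 25 26 15
f 26 13 14
f 26 14 15
f 28 27 31
f 28 31 29
f 29 31 32
f 29 32 30
f 31 27 33
f 31 33 32
f 32 33 34
f 32 34 30
f 33 27 35
f 33 35 34
f 34 35 36
f 34 36 30
f 35 27 37
f 35 37 36
f 36 37 38
f 36 38 30
f 37 27 39
f 37 39 38
f 38 39 40
f 38 40 30
f 39 27 41
f 39 41 40
f 40 41 42
f 40 42 30
f 41 27 43
f 41 43 42
f 42 43 44
f 42 44 30
f 43 27 45
f 43 45 44
f 44 45 46
f 44 46 30
f 45 27 28
f 45 28 46
f 46 28 29
f 46 29 30
f 48 47 51
f 48 51 49
f 49 51 52
f 49 52 50
f 51 47 53
f 51 53 52
f 52 53 54
f 52 54 50
f 53 47 55
f 53 55 54
f 54 55 56
f 54 56 50
f 55 47 57
f 55 57 56
f 56 57 58
f 56 58 50
f 57 47 59
f 57 59 58
f 58 59 60
f 58 60 50
f 59 47 61
f 59 61 60
f 60 61 62
f 60 62 50
f 61 47 63
f 61 63 62
f 62 63 64
f 62 64 50
f 63 47 48
f 63 48 64
f 64 48 49
f 64 49 50



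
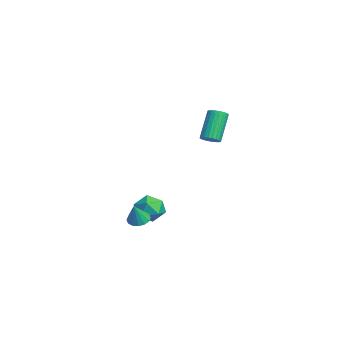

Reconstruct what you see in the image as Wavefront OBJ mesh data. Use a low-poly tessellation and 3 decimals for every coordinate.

v 2.638 3.13 2.902
v 2.94 2.748 3.218
v 2.004 3.329 4.814
v 1.702 3.71 4.498
v 3.074 2.931 3.23
v 2.137 3.512 4.826
v 3.141 3.144 3.191
v 2.204 3.724 4.788
v 3.131 3.354 3.109
v 2.194 3.935 4.706
v 3.047 3.531 2.996
v 2.11 4.111 4.592
v 2.9 3.646 2.868
v 1.963 4.227 4.464
v 2.714 3.683 2.745
v 1.777 4.264 4.341
v 2.516 3.635 2.646
v 1.579 4.216 4.242
v 2.336 3.511 2.586
v 1.4 4.092 4.182
v 2.203 3.328 2.574
v 1.266 3.909 4.17
v 2.136 3.116 2.612
v 1.199 3.696 4.209
v 2.146 2.905 2.694
v 1.209 3.486 4.291
v 2.23 2.729 2.808
v 1.293 3.309 4.404
v 2.377 2.613 2.936
v 1.44 3.194 4.532
v 2.563 2.576 3.059
v 1.626 3.157 4.655
v 2.761 2.624 3.158
v 1.824 3.205 4.754
v 0.836 -0.48 -3.528
v 1.428 -0.23 -3.718
v 1.364 -0.82 -2.332
v 1.262 0.036 -3.569
v 0.982 0.163 -3.409
v 0.662 0.118 -3.281
v 0.39 -0.087 -3.219
v 0.237 -0.398 -3.239
v 0.244 -0.73 -3.337
v 0.41 -0.996 -3.486
v 0.691 -1.123 -3.646
v 1.01 -1.079 -3.774
v 1.282 -0.873 -3.836
v 1.435 -0.563 -3.816
v -1.166 0.922 -3.106
v -0.412 1.211 -3.693
v -0.548 -0.571 -3.047
v 0.206 -0.282 -3.634
v 0.141 0.063 -2.699
v -0.24 0.985 -2.735
v -0.72 -0.345 -4.005
v -1.101 0.577 -4.041
v -0.136 0.428 -4.249
v 0.396 0.68 -3.442
v -1.356 -0.04 -3.298
v -0.824 0.212 -2.491
f 2 1 5
f 2 5 3
f 3 5 6
f 3 6 4
f 5 1 7
f 5 7 6
f 6 7 8
f 6 8 4
f 7 1 9
f 7 9 8
f 8 9 10
f 8 10 4
f 9 1 11
f 9 11 10
f 10 11 12
f 10 12 4
f 11 1 13
f 11 13 12
f 12 13 14
f 12 14 4
f 13 1 15
f 13 15 14
f 14 15 16
f 14 16 4
f 15 1 17
f 15 17 16
f 16 17 18
f 16 18 4
f 17 1 19
f 17 19 18
f 18 19 20
f 18 20 4
f 19 1 21
f 19 21 20
f 20 21 22
f 20 22 4
f 21 1 23
f 21 23 22
f 22 23 24
f 22 24 4
f 23 1 25
f 23 25 24
f 24 25 26
f 24 26 4
f 25 1 27
f 25 27 26
f 26 27 28
f 26 28 4
f 27 1 29
f 27 29 28
f 28 29 30
f 28 30 4
f 29 1 31
f 29 31 30
f 30 31 32
f 30 32 4
f 31 1 33
f 31 33 32
f 32 33 34
f 32 34 4
f 33 1 2
f 33 2 34
f 34 2 3
f 34 3 4
f 36 35 38
f 36 38 37
f 38 35 39
f 38 39 37
f 39 35 40
f 39 40 37
f 40 35 41
f 40 41 37
f 41 35 42
f 41 42 37
f 42 35 43
f 42 43 37
f 43 35 44
f 43 44 37
f 44 35 45
f 44 45 37
f 45 35 46
f 45 46 37
f 46 35 47
f 46 47 37
f 47 35 48
f 47 48 37
f 48 35 36
f 48 36 37
f 49 60 54
f 49 54 50
f 49 50 56
f 49 56 59
f 49 59 60
f 50 54 58
f 54 60 53
f 60 59 51
f 59 56 55
f 56 50 57
f 52 58 53
f 52 53 51
f 52 51 55
f 52 55 57
f 52 57 58
f 53 58 54
f 51 53 60
f 55 51 59
f 57 55 56
f 58 57 50



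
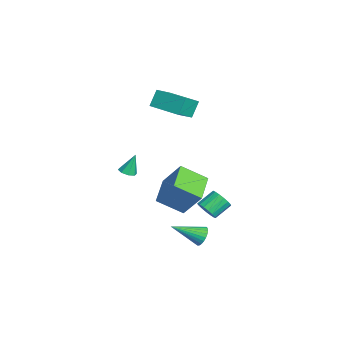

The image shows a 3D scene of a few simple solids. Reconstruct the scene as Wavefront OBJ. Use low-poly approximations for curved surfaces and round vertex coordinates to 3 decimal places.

v -4.501 -1.228 2.575
v -3.55 -2.143 3.407
v -4.991 -0.752 3.657
v -4.04 -1.667 4.49
v -2.98 0.347 2.57
v -2.029 -0.568 3.403
v -3.47 0.823 3.653
v -2.519 -0.092 4.485
v 2.326 -0.347 -0.7
v 2.09 -1.903 0.291
v 3.069 0.604 0.969
v 2.834 -0.952 1.96
v 4.146 -0.928 -1.18
v 3.911 -2.484 -0.189
v 4.89 0.023 0.489
v 4.654 -1.533 1.48
v 3.666 0.202 -3.557
v 4.214 -0.013 -3.955
v 3.654 -1.602 -2.603
v 4.345 0.101 -3.739
v 4.373 0.229 -3.495
v 4.293 0.354 -3.261
v 4.118 0.455 -3.071
v 3.874 0.518 -2.956
v 3.599 0.532 -2.932
v 3.333 0.497 -3.003
v 3.119 0.416 -3.159
v 2.987 0.303 -3.375
v 2.96 0.174 -3.619
v 3.039 0.049 -3.853
v 3.214 -0.052 -4.042
v 3.458 -0.115 -4.158
v 3.734 -0.129 -4.181
v 3.999 -0.093 -4.11
v -2.252 -3.631 -1.504
v -1.824 -3.225 -1.616
v -2.388 -3.109 -0.136
v -2.245 -3.07 -1.717
v -2.669 -3.244 -1.693
v -2.849 -3.644 -1.558
v -2.679 -4.037 -1.392
v -2.258 -4.192 -1.291
v -1.834 -4.018 -1.314
v -1.654 -3.617 -1.449
v 0.256 0.864 -3.653
v 0.904 0.904 -3.238
v 0.391 1.895 -2.533
v -0.256 1.856 -2.947
v 0.964 1.135 -3.518
v 0.452 2.126 -2.813
v 0.863 1.304 -3.83
v 0.351 2.295 -3.125
v 0.623 1.372 -4.1
v 0.11 2.364 -3.395
v 0.298 1.324 -4.269
v -0.214 2.316 -3.564
v -0.036 1.171 -4.296
v -0.548 2.162 -3.591
v -0.303 0.947 -4.175
v -0.815 1.939 -3.47
v -0.442 0.705 -3.935
v -0.954 1.696 -3.23
v -0.421 0.499 -3.63
v -0.933 1.49 -2.925
v -0.245 0.376 -3.331
v -0.757 1.368 -2.626
v 0.046 0.366 -3.105
v -0.466 1.357 -2.399
v 0.385 0.47 -3.004
v -0.127 1.461 -2.299
v 0.694 0.664 -3.052
v 0.182 1.655 -2.347
f 2 4 1
f 5 2 1
f 1 4 3
f 3 5 1
f 2 8 4
f 6 2 5
f 6 8 2
f 4 8 3
f 7 5 3
f 3 8 7
f 7 6 5
f 8 6 7
f 10 12 9
f 13 10 9
f 9 12 11
f 11 13 9
f 10 16 12
f 14 10 13
f 14 16 10
f 12 16 11
f 15 13 11
f 11 16 15
f 15 14 13
f 16 14 15
f 18 17 20
f 18 20 19
f 20 17 21
f 20 21 19
f 21 17 22
f 21 22 19
f 22 17 23
f 22 23 19
f 23 17 24
f 23 24 19
f 24 17 25
f 24 25 19
f 25 17 26
f 25 26 19
f 26 17 27
f 26 27 19
f 27 17 28
f 27 28 19
f 28 17 29
f 28 29 19
f 29 17 30
f 29 30 19
f 30 17 31
f 30 31 19
f 31 17 32
f 31 32 19
f 32 17 33
f 32 33 19
f 33 17 34
f 33 34 19
f 34 17 18
f 34 18 19
f 36 35 38
f 36 38 37
f 38 35 39
f 38 39 37
f 39 35 40
f 39 40 37
f 40 35 41
f 40 41 37
f 41 35 42
f 41 42 37
f 42 35 43
f 42 43 37
f 43 35 44
f 43 44 37
f 44 35 36
f 44 36 37
f 46 45 49
f 46 49 47
f 47 49 50
f 47 50 48
f 49 45 51
f 49 51 50
f 50 51 52
f 50 52 48
f 51 45 53
f 51 53 52
f 52 53 54
f 52 54 48
f 53 45 55
f 53 55 54
f 54 55 56
f 54 56 48
f 55 45 57
f 55 57 56
f 56 57 58
f 56 58 48
f 57 45 59
f 57 59 58
f 58 59 60
f 58 60 48
f 59 45 61
f 59 61 60
f 60 61 62
f 60 62 48
f 61 45 63
f 61 63 62
f 62 63 64
f 62 64 48
f 63 45 65
f 63 65 64
f 64 65 66
f 64 66 48
f 65 45 67
f 65 67 66
f 66 67 68
f 66 68 48
f 67 45 69
f 67 69 68
f 68 69 70
f 68 70 48
f 69 45 71
f 69 71 70
f 70 71 72
f 70 72 48
f 71 45 46
f 71 46 72
f 72 46 47
f 72 47 48



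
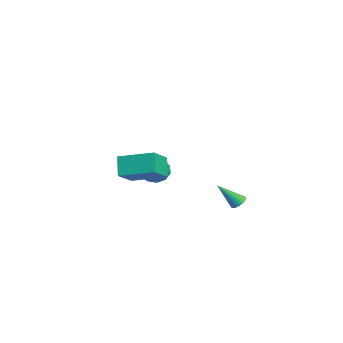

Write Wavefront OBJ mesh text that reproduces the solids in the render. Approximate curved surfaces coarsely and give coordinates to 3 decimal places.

v 2.389 3.63 -2.479
v 2.608 3.28 -2.779
v 2.351 2.51 -1.201
v 2.768 3.368 -2.698
v 2.869 3.495 -2.583
v 2.898 3.643 -2.453
v 2.849 3.788 -2.327
v 2.73 3.91 -2.224
v 2.559 3.989 -2.16
v 2.362 4.013 -2.144
v 2.169 3.979 -2.18
v 2.01 3.892 -2.261
v 1.908 3.765 -2.375
v 1.88 3.617 -2.505
v 1.929 3.471 -2.632
v 2.048 3.35 -2.735
v 2.219 3.271 -2.799
v 2.415 3.246 -2.814
v -3.147 -0.036 -2.317
v -2.753 0.502 -2.892
v -1.313 -0.164 -1.183
v -2.974 0.808 -2.5
v -3.261 0.791 -2.039
v -3.504 0.459 -1.683
v -3.611 -0.062 -1.57
v -3.54 -0.573 -1.742
v -3.319 -0.879 -2.134
v -3.032 -0.863 -2.596
v -2.789 -0.53 -2.951
v -2.683 -0.009 -3.064
v 3.198 -2.051 -0.191
v 2.439 -1.998 0.838
v 4.025 -0.294 0.328
v 3.266 -0.241 1.357
v 4.354 -2.859 0.703
v 3.595 -2.806 1.732
v 5.181 -1.102 1.222
v 4.422 -1.049 2.251
f 2 1 4
f 2 4 3
f 4 1 5
f 4 5 3
f 5 1 6
f 5 6 3
f 6 1 7
f 6 7 3
f 7 1 8
f 7 8 3
f 8 1 9
f 8 9 3
f 9 1 10
f 9 10 3
f 10 1 11
f 10 11 3
f 11 1 12
f 11 12 3
f 12 1 13
f 12 13 3
f 13 1 14
f 13 14 3
f 14 1 15
f 14 15 3
f 15 1 16
f 15 16 3
f 16 1 17
f 16 17 3
f 17 1 18
f 17 18 3
f 18 1 2
f 18 2 3
f 20 19 22
f 20 22 21
f 22 19 23
f 22 23 21
f 23 19 24
f 23 24 21
f 24 19 25
f 24 25 21
f 25 19 26
f 25 26 21
f 26 19 27
f 26 27 21
f 27 19 28
f 27 28 21
f 28 19 29
f 28 29 21
f 29 19 30
f 29 30 21
f 30 19 20
f 30 20 21
f 32 34 31
f 35 32 31
f 31 34 33
f 33 35 31
f 32 38 34
f 36 32 35
f 36 38 32
f 34 38 33
f 37 35 33
f 33 38 37
f 37 36 35
f 38 36 37



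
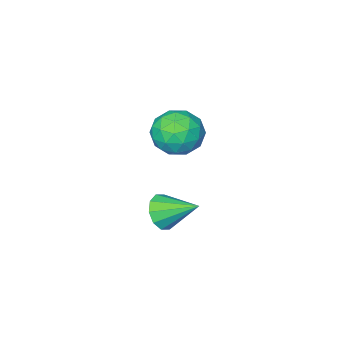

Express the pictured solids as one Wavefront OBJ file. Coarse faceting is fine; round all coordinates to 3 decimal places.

v -0.394 -1.301 2.017
v 0.126 -1.652 2.938
v -1.146 -2.928 1.822
v -0.626 -3.279 2.743
v -1.446 -2.528 2.818
v -0.981 -1.522 2.938
v -0.039 -3.058 1.822
v 0.426 -2.052 1.942
v 0.345 -2.738 2.818
v -0.524 -2.41 3.433
v -0.496 -2.17 1.327
v -1.365 -1.842 1.942
v -0.068 -1.334 2.495
v -0.952 -3.246 2.265
v -1.434 -2.805 2.309
v -1.128 -3.011 2.85
v -0.718 -1.257 2.495
v -0.413 -1.463 3.037
v -1.337 -1.978 2.965
v -0.607 -3.117 1.723
v -0.302 -3.323 2.265
v 0.108 -1.569 1.91
v 0.414 -1.775 2.451
v 0.317 -2.602 1.795
v 0.367 -2.178 2.965
v -0.076 -3.135 2.85
v 0.269 -3.005 2.309
v 0.543 -2.414 2.38
v -0.144 -1.986 3.327
v -0.587 -2.942 3.212
v -1.068 -2.5 3.256
v -0.795 -1.909 3.327
v -0.016 -2.624 3.256
v -0.433 -1.638 1.548
v -0.876 -2.594 1.433
v -0.225 -2.671 1.433
v 0.048 -2.08 1.504
v -0.944 -1.445 1.91
v -1.387 -2.402 1.795
v -1.563 -2.166 2.38
v -1.289 -1.575 2.451
v -1.004 -1.956 1.504
v 2.909 1.519 1.78
v 3.585 1.646 2.17
v 2.231 2.741 2.56
v 3.594 1.912 1.76
v 3.342 2.028 1.359
v 2.924 1.95 1.118
v 2.501 1.707 1.131
v 2.234 1.392 1.391
v 2.224 1.126 1.801
v 2.477 1.01 2.202
v 2.894 1.089 2.443
v 3.318 1.332 2.43
f 1 38 17
f 38 12 41
f 17 41 6
f 38 41 17
f 1 17 13
f 17 6 18
f 13 18 2
f 17 18 13
f 1 13 22
f 13 2 23
f 22 23 8
f 13 23 22
f 1 22 34
f 22 8 37
f 34 37 11
f 22 37 34
f 1 34 38
f 34 11 42
f 38 42 12
f 34 42 38
f 2 18 29
f 18 6 32
f 29 32 10
f 18 32 29
f 6 41 19
f 41 12 40
f 19 40 5
f 41 40 19
f 12 42 39
f 42 11 35
f 39 35 3
f 42 35 39
f 11 37 36
f 37 8 24
f 36 24 7
f 37 24 36
f 8 23 28
f 23 2 25
f 28 25 9
f 23 25 28
f 4 30 16
f 30 10 31
f 16 31 5
f 30 31 16
f 4 16 14
f 16 5 15
f 14 15 3
f 16 15 14
f 4 14 21
f 14 3 20
f 21 20 7
f 14 20 21
f 4 21 26
f 21 7 27
f 26 27 9
f 21 27 26
f 4 26 30
f 26 9 33
f 30 33 10
f 26 33 30
f 5 31 19
f 31 10 32
f 19 32 6
f 31 32 19
f 3 15 39
f 15 5 40
f 39 40 12
f 15 40 39
f 7 20 36
f 20 3 35
f 36 35 11
f 20 35 36
f 9 27 28
f 27 7 24
f 28 24 8
f 27 24 28
f 10 33 29
f 33 9 25
f 29 25 2
f 33 25 29
f 44 43 46
f 44 46 45
f 46 43 47
f 46 47 45
f 47 43 48
f 47 48 45
f 48 43 49
f 48 49 45
f 49 43 50
f 49 50 45
f 50 43 51
f 50 51 45
f 51 43 52
f 51 52 45
f 52 43 53
f 52 53 45
f 53 43 54
f 53 54 45
f 54 43 44
f 54 44 45



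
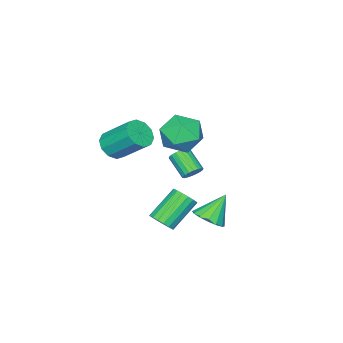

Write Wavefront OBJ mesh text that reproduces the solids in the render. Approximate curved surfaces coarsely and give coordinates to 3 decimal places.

v -3.777 -0.785 -2.07
v -3.499 -0.504 -1.632
v -3.785 -1.594 -0.752
v -4.063 -1.875 -1.19
v -3.747 -0.42 -1.608
v -4.032 -1.51 -0.728
v -4 -0.408 -1.675
v -4.286 -1.498 -0.795
v -4.21 -0.47 -1.821
v -4.495 -1.561 -0.941
v -4.333 -0.595 -2.016
v -4.619 -1.686 -1.136
v -4.347 -0.758 -2.222
v -4.632 -1.848 -1.341
v -4.247 -0.926 -2.397
v -4.533 -2.016 -1.517
v -4.055 -1.066 -2.508
v -4.341 -2.156 -1.628
v -3.808 -1.15 -2.532
v -4.093 -2.24 -1.652
v -3.554 -1.162 -2.465
v -3.84 -2.252 -1.585
v -3.345 -1.099 -2.319
v -3.63 -2.19 -1.439
v -3.221 -0.974 -2.124
v -3.507 -2.065 -1.244
v -3.208 -0.812 -1.919
v -3.493 -1.902 -1.038
v -3.307 -0.644 -1.743
v -3.593 -1.734 -0.863
v -3.475 0.085 0.916
v -2.498 0.6 1.482
v -2.722 -1.74 1.278
v -1.745 -1.225 1.844
v -2.868 -1.163 2.367
v -3.334 -0.035 2.143
v -1.886 -1.105 0.617
v -2.352 0.023 0.393
v -1.516 -0.136 1.296
v -2.123 -0.171 2.378
v -3.097 -0.969 0.382
v -3.704 -1.004 1.464
v 2.257 2.166 -1.274
v 2.682 2.033 -0.761
v 1.289 2.32 0.468
v 0.863 2.454 -0.046
v 2.71 2.354 -0.804
v 1.317 2.642 0.425
v 2.635 2.632 -0.955
v 1.241 2.92 0.274
v 2.473 2.804 -1.179
v 1.079 3.092 0.05
v 2.261 2.829 -1.425
v 0.867 3.117 -0.196
v 2.048 2.703 -1.636
v 0.655 2.99 -0.408
v 1.884 2.453 -1.765
v 0.49 2.741 -0.536
v 1.804 2.138 -1.781
v 0.411 2.426 -0.552
v 1.829 1.829 -1.681
v 0.435 2.117 -0.452
v 1.951 1.598 -1.488
v 0.557 1.885 -0.259
v 2.143 1.496 -1.246
v 0.75 1.784 -0.017
v 2.362 1.548 -1.01
v 0.968 1.836 0.218
v 2.556 1.742 -0.835
v 1.163 2.03 0.393
v 1.632 -1.218 2.295
v 1.997 -0.687 1.756
v 1.754 0.749 3.007
v 1.388 0.218 3.545
v 1.487 -0.689 1.659
v 1.244 0.747 2.909
v 1.033 -0.893 1.804
v 0.789 0.544 3.055
v 0.807 -1.221 2.137
v 0.563 0.215 3.388
v 0.896 -1.548 2.53
v 0.652 -0.112 3.781
v 1.266 -1.749 2.833
v 1.023 -0.313 4.084
v 1.776 -1.747 2.931
v 1.533 -0.311 4.181
v 2.231 -1.544 2.785
v 1.987 -0.107 4.036
v 2.457 -1.215 2.452
v 2.213 0.221 3.703
v 2.368 -0.888 2.059
v 2.124 0.548 3.31
v -1.679 1.823 -3.217
v -1.079 1.42 -2.697
v -2.641 2.137 -1.863
v -0.95 1.862 -2.707
v -1.016 2.293 -2.854
v -1.259 2.599 -3.099
v -1.615 2.696 -3.374
v -1.988 2.56 -3.608
v -2.278 2.226 -3.737
v -2.408 1.784 -3.726
v -2.342 1.352 -3.579
v -2.098 1.047 -3.334
v -1.742 0.949 -3.059
v -1.37 1.086 -2.825
f 2 1 5
f 2 5 3
f 3 5 6
f 3 6 4
f 5 1 7
f 5 7 6
f 6 7 8
f 6 8 4
f 7 1 9
f 7 9 8
f 8 9 10
f 8 10 4
f 9 1 11
f 9 11 10
f 10 11 12
f 10 12 4
f 11 1 13
f 11 13 12
f 12 13 14
f 12 14 4
f 13 1 15
f 13 15 14
f 14 15 16
f 14 16 4
f 15 1 17
f 15 17 16
f 16 17 18
f 16 18 4
f 17 1 19
f 17 19 18
f 18 19 20
f 18 20 4
f 19 1 21
f 19 21 20
f 20 21 22
f 20 22 4
f 21 1 23
f 21 23 22
f 22 23 24
f 22 24 4
f 23 1 25
f 23 25 24
f 24 25 26
f 24 26 4
f 25 1 27
f 25 27 26
f 26 27 28
f 26 28 4
f 27 1 29
f 27 29 28
f 28 29 30
f 28 30 4
f 29 1 2
f 29 2 30
f 30 2 3
f 30 3 4
f 31 42 36
f 31 36 32
f 31 32 38
f 31 38 41
f 31 41 42
f 32 36 40
f 36 42 35
f 42 41 33
f 41 38 37
f 38 32 39
f 34 40 35
f 34 35 33
f 34 33 37
f 34 37 39
f 34 39 40
f 35 40 36
f 33 35 42
f 37 33 41
f 39 37 38
f 40 39 32
f 44 43 47
f 44 47 45
f 45 47 48
f 45 48 46
f 47 43 49
f 47 49 48
f 48 49 50
f 48 50 46
f 49 43 51
f 49 51 50
f 50 51 52
f 50 52 46
f 51 43 53
f 51 53 52
f 52 53 54
f 52 54 46
f 53 43 55
f 53 55 54
f 54 55 56
f 54 56 46
f 55 43 57
f 55 57 56
f 56 57 58
f 56 58 46
f 57 43 59
f 57 59 58
f 58 59 60
f 58 60 46
f 59 43 61
f 59 61 60
f 60 61 62
f 60 62 46
f 61 43 63
f 61 63 62
f 62 63 64
f 62 64 46
f 63 43 65
f 63 65 64
f 64 65 66
f 64 66 46
f 65 43 67
f 65 67 66
f 66 67 68
f 66 68 46
f 67 43 69
f 67 69 68
f 68 69 70
f 68 70 46
f 69 43 44
f 69 44 70
f 70 44 45
f 70 45 46
f 72 71 75
f 72 75 73
f 73 75 76
f 73 76 74
f 75 71 77
f 75 77 76
f 76 77 78
f 76 78 74
f 77 71 79
f 77 79 78
f 78 79 80
f 78 80 74
f 79 71 81
f 79 81 80
f 80 81 82
f 80 82 74
f 81 71 83
f 81 83 82
f 82 83 84
f 82 84 74
f 83 71 85
f 83 85 84
f 84 85 86
f 84 86 74
f 85 71 87
f 85 87 86
f 86 87 88
f 86 88 74
f 87 71 89
f 87 89 88
f 88 89 90
f 88 90 74
f 89 71 91
f 89 91 90
f 90 91 92
f 90 92 74
f 91 71 72
f 91 72 92
f 92 72 73
f 92 73 74
f 94 93 96
f 94 96 95
f 96 93 97
f 96 97 95
f 97 93 98
f 97 98 95
f 98 93 99
f 98 99 95
f 99 93 100
f 99 100 95
f 100 93 101
f 100 101 95
f 101 93 102
f 101 102 95
f 102 93 103
f 102 103 95
f 103 93 104
f 103 104 95
f 104 93 105
f 104 105 95
f 105 93 106
f 105 106 95
f 106 93 94
f 106 94 95



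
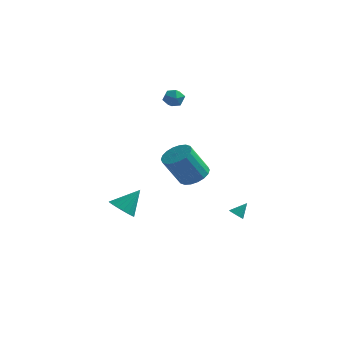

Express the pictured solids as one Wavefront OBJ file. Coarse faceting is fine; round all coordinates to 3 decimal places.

v -3.508 -1.063 -4.025
v -2.828 -0.82 -4.61
v -2.712 -0.137 -2.715
v -3.082 -0.532 -4.659
v -3.41 -0.337 -4.597
v -3.755 -0.267 -4.437
v -4.057 -0.334 -4.206
v -4.264 -0.528 -3.943
v -4.341 -0.814 -3.694
v -4.274 -1.143 -3.503
v -4.074 -1.458 -3.401
v -3.776 -1.705 -3.408
v -3.432 -1.841 -3.521
v -3.101 -1.842 -3.721
v -2.841 -1.709 -3.974
v -2.696 -1.463 -4.235
v -2.691 -1.149 -4.46
v 1.952 -3.64 0.816
v 2.775 -3.429 1.262
v 1.992 -4.149 3.05
v 1.168 -4.36 2.604
v 2.548 -3.07 1.307
v 1.765 -3.79 3.095
v 2.203 -2.824 1.255
v 1.419 -3.544 3.042
v 1.808 -2.74 1.116
v 1.024 -3.459 2.903
v 1.441 -2.834 0.917
v 0.658 -3.553 2.705
v 1.176 -3.087 0.699
v 0.392 -3.807 2.486
v 1.064 -3.451 0.504
v 0.281 -4.17 2.291
v 1.128 -3.851 0.37
v 0.345 -4.571 2.158
v 1.355 -4.21 0.325
v 0.572 -4.93 2.113
v 1.701 -4.456 0.378
v 0.917 -5.176 2.165
v 2.096 -4.541 0.517
v 1.312 -5.26 2.304
v 2.462 -4.447 0.715
v 1.679 -5.166 2.503
v 2.728 -4.193 0.934
v 1.944 -4.913 2.721
v 2.839 -3.83 1.129
v 2.056 -4.549 2.916
v 3.173 -0.028 -3.754
v 3.612 -0.229 -3.885
v 3.647 0.508 -2.986
v 3.593 -0.012 -4.025
v 3.462 0.201 -4.092
v 3.254 0.352 -4.069
v 3.023 0.402 -3.962
v 2.833 0.337 -3.799
v 2.734 0.173 -3.624
v 2.753 -0.044 -3.484
v 2.884 -0.256 -3.417
v 3.092 -0.408 -3.44
v 3.322 -0.458 -3.547
v 3.512 -0.392 -3.71
v -2.608 3.972 3.808
v -1.977 4.357 3.7
v -2.223 3.123 3.04
v -1.592 3.508 2.932
v -1.722 3.181 3.59
v -1.96 3.706 4.065
v -2.24 3.774 2.675
v -2.478 4.299 3.15
v -1.75 4.234 2.999
v -1.429 3.868 3.565
v -2.771 3.612 3.175
v -2.45 3.246 3.741
f 2 1 4
f 2 4 3
f 4 1 5
f 4 5 3
f 5 1 6
f 5 6 3
f 6 1 7
f 6 7 3
f 7 1 8
f 7 8 3
f 8 1 9
f 8 9 3
f 9 1 10
f 9 10 3
f 10 1 11
f 10 11 3
f 11 1 12
f 11 12 3
f 12 1 13
f 12 13 3
f 13 1 14
f 13 14 3
f 14 1 15
f 14 15 3
f 15 1 16
f 15 16 3
f 16 1 17
f 16 17 3
f 17 1 2
f 17 2 3
f 19 18 22
f 19 22 20
f 20 22 23
f 20 23 21
f 22 18 24
f 22 24 23
f 23 24 25
f 23 25 21
f 24 18 26
f 24 26 25
f 25 26 27
f 25 27 21
f 26 18 28
f 26 28 27
f 27 28 29
f 27 29 21
f 28 18 30
f 28 30 29
f 29 30 31
f 29 31 21
f 30 18 32
f 30 32 31
f 31 32 33
f 31 33 21
f 32 18 34
f 32 34 33
f 33 34 35
f 33 35 21
f 34 18 36
f 34 36 35
f 35 36 37
f 35 37 21
f 36 18 38
f 36 38 37
f 37 38 39
f 37 39 21
f 38 18 40
f 38 40 39
f 39 40 41
f 39 41 21
f 40 18 42
f 40 42 41
f 41 42 43
f 41 43 21
f 42 18 44
f 42 44 43
f 43 44 45
f 43 45 21
f 44 18 46
f 44 46 45
f 45 46 47
f 45 47 21
f 46 18 19
f 46 19 47
f 47 19 20
f 47 20 21
f 49 48 51
f 49 51 50
f 51 48 52
f 51 52 50
f 52 48 53
f 52 53 50
f 53 48 54
f 53 54 50
f 54 48 55
f 54 55 50
f 55 48 56
f 55 56 50
f 56 48 57
f 56 57 50
f 57 48 58
f 57 58 50
f 58 48 59
f 58 59 50
f 59 48 60
f 59 60 50
f 60 48 61
f 60 61 50
f 61 48 49
f 61 49 50
f 62 73 67
f 62 67 63
f 62 63 69
f 62 69 72
f 62 72 73
f 63 67 71
f 67 73 66
f 73 72 64
f 72 69 68
f 69 63 70
f 65 71 66
f 65 66 64
f 65 64 68
f 65 68 70
f 65 70 71
f 66 71 67
f 64 66 73
f 68 64 72
f 70 68 69
f 71 70 63



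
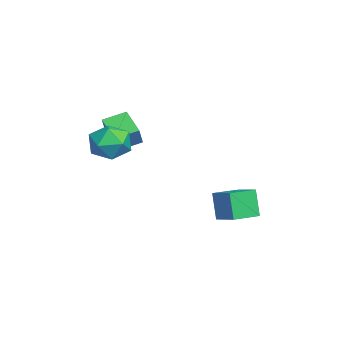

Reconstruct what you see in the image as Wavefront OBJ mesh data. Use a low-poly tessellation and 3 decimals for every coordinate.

v 2.286 2.69 -4.76
v 1.825 2.518 -3.396
v 1.447 3.814 -4.902
v 0.986 3.642 -3.539
v 3.194 3.418 -4.361
v 2.733 3.246 -2.998
v 2.355 4.542 -4.504
v 1.894 4.37 -3.14
v -0.549 -2.154 -0.663
v -0.876 -1.094 -0.291
v 0.537 -1.566 -1.384
v 0.21 -0.506 -1.012
v 0.15 -2.274 0.292
v -0.177 -1.214 0.664
v 1.236 -1.686 -0.429
v 0.909 -0.626 -0.057
v 2.836 -1.268 0.18
v 3.523 -0.95 0.879
v 3.857 -2.51 -0.259
v 4.544 -2.192 0.44
v 3.652 -2.607 0.747
v 3.021 -1.839 1.018
v 4.359 -1.621 -0.398
v 3.728 -0.853 -0.127
v 4.464 -1.168 0.522
v 4.028 -1.777 1.229
v 3.352 -1.683 -0.609
v 2.916 -2.292 0.098
f 2 4 1
f 5 2 1
f 1 4 3
f 3 5 1
f 2 8 4
f 6 2 5
f 6 8 2
f 4 8 3
f 7 5 3
f 3 8 7
f 7 6 5
f 8 6 7
f 10 12 9
f 13 10 9
f 9 12 11
f 11 13 9
f 10 16 12
f 14 10 13
f 14 16 10
f 12 16 11
f 15 13 11
f 11 16 15
f 15 14 13
f 16 14 15
f 17 28 22
f 17 22 18
f 17 18 24
f 17 24 27
f 17 27 28
f 18 22 26
f 22 28 21
f 28 27 19
f 27 24 23
f 24 18 25
f 20 26 21
f 20 21 19
f 20 19 23
f 20 23 25
f 20 25 26
f 21 26 22
f 19 21 28
f 23 19 27
f 25 23 24
f 26 25 18



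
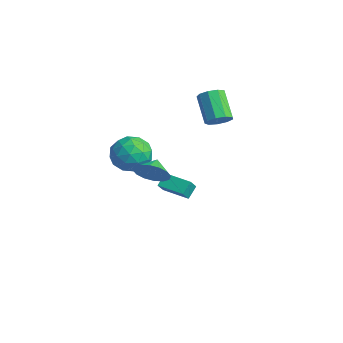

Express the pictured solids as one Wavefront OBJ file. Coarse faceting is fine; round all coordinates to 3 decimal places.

v 4.231 -2.454 2.339
v 5.059 -1.976 2.748
v 3.609 -1.806 2.841
v 4.961 -1.715 2.288
v 4.666 -1.652 1.841
v 4.256 -1.804 1.528
v 3.838 -2.13 1.432
v 3.526 -2.543 1.579
v 3.403 -2.933 1.93
v 3.502 -3.194 2.39
v 3.796 -3.257 2.837
v 4.207 -3.105 3.15
v 4.624 -2.779 3.246
v 4.936 -2.365 3.098
v 0.444 3.676 2.68
v 0.893 4.263 3.036
v -0.535 4.531 4.396
v -0.984 3.944 4.04
v 0.561 4.487 2.643
v -0.867 4.755 4.003
v 0.174 4.332 2.268
v -1.254 4.599 3.627
v -0.086 3.87 2.085
v -1.514 4.137 3.445
v -0.098 3.317 2.181
v -1.527 3.585 3.541
v 0.143 2.933 2.51
v -1.285 3.2 3.87
v 0.526 2.896 2.919
v -0.903 3.164 4.279
v 0.87 3.225 3.216
v -0.559 3.492 4.576
v 1.015 3.765 3.262
v -0.413 4.032 4.622
v -2.965 1.959 -4.37
v -3.278 2.616 -3.714
v -1.502 2.827 -4.541
v -1.815 3.485 -3.886
v -2.525 1.375 -3.574
v -2.838 2.033 -2.919
v -1.062 2.244 -3.746
v -1.375 2.901 -3.09
v -0.145 -2.487 1.915
v 0.324 -1.918 0.903
v 1.576 -2.122 2.917
v 2.045 -1.553 1.905
v 1.107 -1.024 2.543
v 0.043 -1.249 1.923
v 1.857 -2.791 1.897
v 0.793 -3.016 1.277
v 1.561 -2.105 0.892
v 1.097 -1.014 1.292
v 0.803 -3.026 2.528
v 0.339 -1.935 2.928
v -0.062 -2.234 1.321
v 1.962 -1.806 2.499
v 1.41 -1.495 2.874
v 1.686 -1.161 2.279
v -0.226 -1.841 1.921
v 0.049 -1.507 1.326
v 0.509 -0.982 2.29
v 1.851 -2.533 2.494
v 2.126 -2.199 1.899
v 0.214 -2.879 1.541
v 0.49 -2.545 0.946
v 1.391 -3.058 1.53
v 0.941 -2.01 0.72
v 1.952 -1.796 1.309
v 1.842 -2.523 1.304
v 1.217 -2.655 0.94
v 0.668 -1.368 0.955
v 1.68 -1.154 1.544
v 1.129 -0.844 1.918
v 0.504 -0.976 1.554
v 1.395 -1.479 0.948
v 0.22 -2.886 2.276
v 1.232 -2.672 2.865
v 1.396 -3.064 2.266
v 0.771 -3.196 1.902
v -0.052 -2.244 2.511
v 0.959 -2.03 3.1
v 0.683 -1.385 2.88
v 0.058 -1.517 2.516
v 0.505 -2.561 2.872
f 2 1 4
f 2 4 3
f 4 1 5
f 4 5 3
f 5 1 6
f 5 6 3
f 6 1 7
f 6 7 3
f 7 1 8
f 7 8 3
f 8 1 9
f 8 9 3
f 9 1 10
f 9 10 3
f 10 1 11
f 10 11 3
f 11 1 12
f 11 12 3
f 12 1 13
f 12 13 3
f 13 1 14
f 13 14 3
f 14 1 2
f 14 2 3
f 16 15 19
f 16 19 17
f 17 19 20
f 17 20 18
f 19 15 21
f 19 21 20
f 20 21 22
f 20 22 18
f 21 15 23
f 21 23 22
f 22 23 24
f 22 24 18
f 23 15 25
f 23 25 24
f 24 25 26
f 24 26 18
f 25 15 27
f 25 27 26
f 26 27 28
f 26 28 18
f 27 15 29
f 27 29 28
f 28 29 30
f 28 30 18
f 29 15 31
f 29 31 30
f 30 31 32
f 30 32 18
f 31 15 33
f 31 33 32
f 32 33 34
f 32 34 18
f 33 15 16
f 33 16 34
f 34 16 17
f 34 17 18
f 36 38 35
f 39 36 35
f 35 38 37
f 37 39 35
f 36 42 38
f 40 36 39
f 40 42 36
f 38 42 37
f 41 39 37
f 37 42 41
f 41 40 39
f 42 40 41
f 43 80 59
f 80 54 83
f 59 83 48
f 80 83 59
f 43 59 55
f 59 48 60
f 55 60 44
f 59 60 55
f 43 55 64
f 55 44 65
f 64 65 50
f 55 65 64
f 43 64 76
f 64 50 79
f 76 79 53
f 64 79 76
f 43 76 80
f 76 53 84
f 80 84 54
f 76 84 80
f 44 60 71
f 60 48 74
f 71 74 52
f 60 74 71
f 48 83 61
f 83 54 82
f 61 82 47
f 83 82 61
f 54 84 81
f 84 53 77
f 81 77 45
f 84 77 81
f 53 79 78
f 79 50 66
f 78 66 49
f 79 66 78
f 50 65 70
f 65 44 67
f 70 67 51
f 65 67 70
f 46 72 58
f 72 52 73
f 58 73 47
f 72 73 58
f 46 58 56
f 58 47 57
f 56 57 45
f 58 57 56
f 46 56 63
f 56 45 62
f 63 62 49
f 56 62 63
f 46 63 68
f 63 49 69
f 68 69 51
f 63 69 68
f 46 68 72
f 68 51 75
f 72 75 52
f 68 75 72
f 47 73 61
f 73 52 74
f 61 74 48
f 73 74 61
f 45 57 81
f 57 47 82
f 81 82 54
f 57 82 81
f 49 62 78
f 62 45 77
f 78 77 53
f 62 77 78
f 51 69 70
f 69 49 66
f 70 66 50
f 69 66 70
f 52 75 71
f 75 51 67
f 71 67 44
f 75 67 71



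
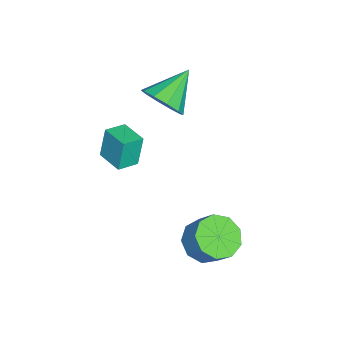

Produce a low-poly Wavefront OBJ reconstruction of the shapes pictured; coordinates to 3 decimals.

v -3.039 0.469 1.935
v -2.466 1.265 2.127
v -4.401 1.211 2.925
v -2.781 1.378 1.608
v -3.195 1.143 1.214
v -3.55 0.651 1.095
v -3.709 0.089 1.298
v -3.612 -0.328 1.744
v -3.296 -0.44 2.263
v -2.882 -0.205 2.657
v -2.528 0.287 2.775
v -2.369 0.849 2.573
v -2.104 -1.008 -0.529
v -2.382 -0.849 0.855
v -1.358 -0.069 -0.487
v -1.637 0.09 0.897
v -1.383 -1.59 -0.317
v -1.662 -1.431 1.067
v -0.638 -0.651 -0.275
v -0.916 -0.492 1.109
v 0.408 3.009 -2.89
v 1.28 3.114 -3.346
v 1.705 3.756 -2.387
v 0.832 3.651 -1.93
v 0.87 3.628 -3.509
v 1.295 4.27 -2.549
v 0.244 3.853 -3.382
v 0.668 4.494 -2.422
v -0.306 3.682 -3.024
v 0.119 4.324 -2.065
v -0.521 3.197 -2.604
v -0.097 3.839 -1.645
v -0.302 2.624 -2.318
v 0.122 3.266 -1.358
v 0.249 2.231 -2.299
v 0.673 2.873 -1.339
v 0.875 2.202 -2.556
v 1.299 2.844 -1.597
v 1.282 2.551 -2.97
v 1.706 3.193 -2.011
f 2 1 4
f 2 4 3
f 4 1 5
f 4 5 3
f 5 1 6
f 5 6 3
f 6 1 7
f 6 7 3
f 7 1 8
f 7 8 3
f 8 1 9
f 8 9 3
f 9 1 10
f 9 10 3
f 10 1 11
f 10 11 3
f 11 1 12
f 11 12 3
f 12 1 2
f 12 2 3
f 14 16 13
f 17 14 13
f 13 16 15
f 15 17 13
f 14 20 16
f 18 14 17
f 18 20 14
f 16 20 15
f 19 17 15
f 15 20 19
f 19 18 17
f 20 18 19
f 22 21 25
f 22 25 23
f 23 25 26
f 23 26 24
f 25 21 27
f 25 27 26
f 26 27 28
f 26 28 24
f 27 21 29
f 27 29 28
f 28 29 30
f 28 30 24
f 29 21 31
f 29 31 30
f 30 31 32
f 30 32 24
f 31 21 33
f 31 33 32
f 32 33 34
f 32 34 24
f 33 21 35
f 33 35 34
f 34 35 36
f 34 36 24
f 35 21 37
f 35 37 36
f 36 37 38
f 36 38 24
f 37 21 39
f 37 39 38
f 38 39 40
f 38 40 24
f 39 21 22
f 39 22 40
f 40 22 23
f 40 23 24



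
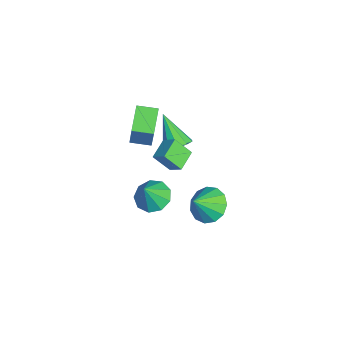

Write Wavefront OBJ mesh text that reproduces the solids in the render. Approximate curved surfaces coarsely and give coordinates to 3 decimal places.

v -0.295 1.895 -2.864
v 0.513 1.594 -3.308
v 0.275 1.405 -1.496
v 0.584 2.224 -3.111
v 0.243 2.7 -2.799
v -0.349 2.8 -2.516
v -0.916 2.476 -2.397
v -1.192 1.881 -2.495
v -1.048 1.292 -2.766
v -0.552 0.986 -3.083
v 0.065 1.105 -3.297
v -1.082 1.158 3.038
v -0.356 1.188 4.75
v -0.826 2.178 2.911
v -0.1 2.209 4.624
v 0.26 0.751 2.476
v 0.986 0.782 4.189
v 0.516 1.772 2.35
v 1.242 1.802 4.062
v 0.602 3.146 1.628
v 0.376 2.363 2.55
v 1.126 3.626 2.164
v 0.9 2.843 3.086
v 1.5 2.517 1.314
v 1.274 1.734 2.236
v 2.024 2.997 1.85
v 1.798 2.214 2.772
v -0.511 3.175 1.01
v 0.107 3.103 1.512
v -1.729 2.625 2.43
v -0.063 3.566 1.545
v -0.405 3.879 1.374
v -0.787 3.924 1.063
v -1.064 3.682 0.732
v -1.129 3.247 0.507
v -0.959 2.784 0.475
v -0.617 2.47 0.646
v -0.235 2.426 0.957
v 0.042 2.667 1.287
v 2.394 4.25 -0.899
v 3.231 4.849 -0.856
v 2.926 3.43 0.159
v 2.847 5.077 -0.485
v 2.319 5.043 -0.246
v 1.815 4.757 -0.214
v 1.495 4.31 -0.4
v 1.46 3.844 -0.744
v 1.722 3.507 -1.137
v 2.197 3.405 -1.454
v 2.735 3.572 -1.596
v 3.164 3.954 -1.515
v 3.349 4.43 -1.24
f 2 1 4
f 2 4 3
f 4 1 5
f 4 5 3
f 5 1 6
f 5 6 3
f 6 1 7
f 6 7 3
f 7 1 8
f 7 8 3
f 8 1 9
f 8 9 3
f 9 1 10
f 9 10 3
f 10 1 11
f 10 11 3
f 11 1 2
f 11 2 3
f 13 15 12
f 16 13 12
f 12 15 14
f 14 16 12
f 13 19 15
f 17 13 16
f 17 19 13
f 15 19 14
f 18 16 14
f 14 19 18
f 18 17 16
f 19 17 18
f 21 23 20
f 24 21 20
f 20 23 22
f 22 24 20
f 21 27 23
f 25 21 24
f 25 27 21
f 23 27 22
f 26 24 22
f 22 27 26
f 26 25 24
f 27 25 26
f 29 28 31
f 29 31 30
f 31 28 32
f 31 32 30
f 32 28 33
f 32 33 30
f 33 28 34
f 33 34 30
f 34 28 35
f 34 35 30
f 35 28 36
f 35 36 30
f 36 28 37
f 36 37 30
f 37 28 38
f 37 38 30
f 38 28 39
f 38 39 30
f 39 28 29
f 39 29 30
f 41 40 43
f 41 43 42
f 43 40 44
f 43 44 42
f 44 40 45
f 44 45 42
f 45 40 46
f 45 46 42
f 46 40 47
f 46 47 42
f 47 40 48
f 47 48 42
f 48 40 49
f 48 49 42
f 49 40 50
f 49 50 42
f 50 40 51
f 50 51 42
f 51 40 52
f 51 52 42
f 52 40 41
f 52 41 42

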